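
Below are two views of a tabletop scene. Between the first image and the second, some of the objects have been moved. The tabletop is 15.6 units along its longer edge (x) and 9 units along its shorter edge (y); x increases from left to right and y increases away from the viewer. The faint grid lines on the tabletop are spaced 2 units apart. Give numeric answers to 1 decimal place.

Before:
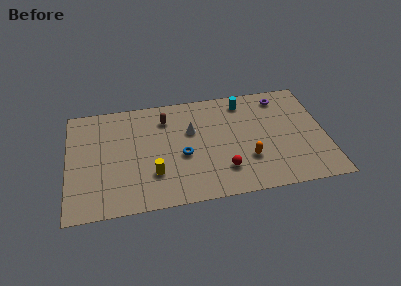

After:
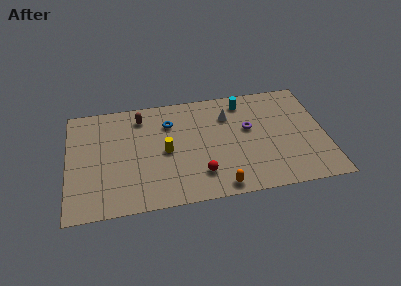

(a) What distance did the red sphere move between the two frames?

1.4

The red sphere moved from about (9.3, 2.2) to (7.9, 2.1), a distance of √(1.4² + 0.1²) ≈ 1.4.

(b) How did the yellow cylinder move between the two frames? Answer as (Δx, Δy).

(0.8, 1.7)

The yellow cylinder started near (5.1, 2.6) and ended near (5.9, 4.3).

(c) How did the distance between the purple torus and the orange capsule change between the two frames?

-0.5

The distance was about 5.3 in the first image and 4.8 in the second, so they moved 0.5 units closer together.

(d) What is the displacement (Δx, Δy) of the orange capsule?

(-1.8, -1.9)

From the two frames, the orange capsule sits at roughly (10.8, 2.8) before and (9.0, 0.9) after.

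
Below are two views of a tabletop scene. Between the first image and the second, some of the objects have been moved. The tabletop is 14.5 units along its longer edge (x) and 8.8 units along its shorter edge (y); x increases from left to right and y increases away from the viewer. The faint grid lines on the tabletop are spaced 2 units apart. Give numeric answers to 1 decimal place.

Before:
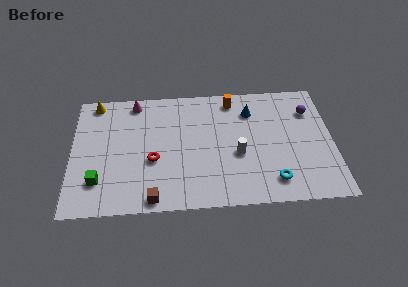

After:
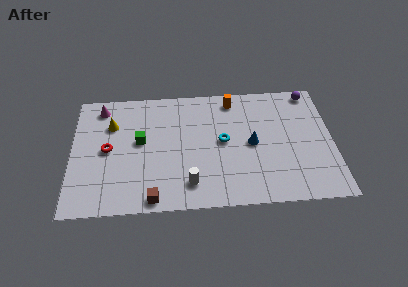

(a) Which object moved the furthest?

the cyan torus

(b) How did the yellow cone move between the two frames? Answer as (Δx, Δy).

(0.9, -1.7)

From the two frames, the yellow cone sits at roughly (1.3, 7.9) before and (2.2, 6.2) after.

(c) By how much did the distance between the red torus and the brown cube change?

+1.7

The distance was about 2.7 in the first image and 4.4 in the second, so they moved 1.7 units further apart.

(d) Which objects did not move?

the orange cylinder and the brown cube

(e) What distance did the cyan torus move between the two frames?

4.0

The cyan torus moved from about (11.1, 1.6) to (8.4, 4.6), a distance of √(2.7² + 3.0²) ≈ 4.0.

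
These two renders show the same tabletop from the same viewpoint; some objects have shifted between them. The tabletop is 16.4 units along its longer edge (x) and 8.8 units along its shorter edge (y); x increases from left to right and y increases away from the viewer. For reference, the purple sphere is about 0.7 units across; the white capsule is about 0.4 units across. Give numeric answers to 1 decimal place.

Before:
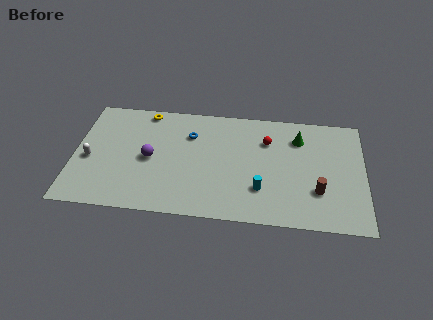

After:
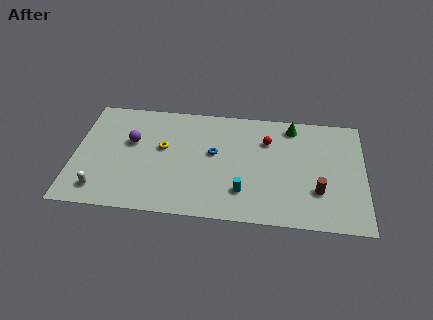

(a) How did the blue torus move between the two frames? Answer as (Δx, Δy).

(1.4, -1.3)

From the two frames, the blue torus sits at roughly (6.5, 6.3) before and (7.9, 5.0) after.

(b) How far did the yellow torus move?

3.0

The yellow torus was near (3.9, 7.9) before and (5.0, 5.1) after, so it travelled √(1.1² + 2.8²) ≈ 3.0 units.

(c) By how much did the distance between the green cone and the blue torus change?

-1.1

Before: roughly 6.2 units apart; after: 5.1. That's 1.1 units closer together.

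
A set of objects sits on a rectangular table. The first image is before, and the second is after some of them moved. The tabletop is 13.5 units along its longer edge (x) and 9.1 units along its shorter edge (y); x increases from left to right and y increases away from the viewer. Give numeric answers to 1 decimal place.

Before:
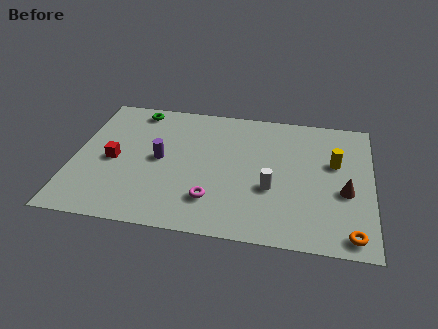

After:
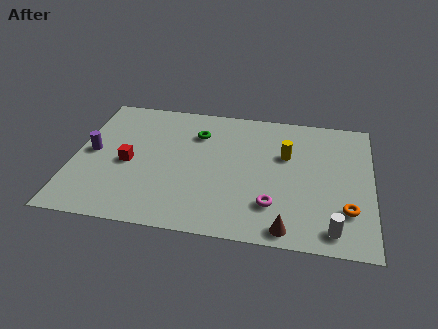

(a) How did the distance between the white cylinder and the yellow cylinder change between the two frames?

+1.5

The distance was about 3.6 in the first image and 5.1 in the second, so they moved 1.5 units further apart.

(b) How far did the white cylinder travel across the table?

3.6

The white cylinder moved from about (9.0, 3.4) to (11.8, 1.2), a distance of √(2.8² + 2.2²) ≈ 3.6.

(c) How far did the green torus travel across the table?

3.2

The green torus was near (2.6, 8.0) before and (5.5, 6.7) after, so it travelled √(2.9² + 1.3²) ≈ 3.2 units.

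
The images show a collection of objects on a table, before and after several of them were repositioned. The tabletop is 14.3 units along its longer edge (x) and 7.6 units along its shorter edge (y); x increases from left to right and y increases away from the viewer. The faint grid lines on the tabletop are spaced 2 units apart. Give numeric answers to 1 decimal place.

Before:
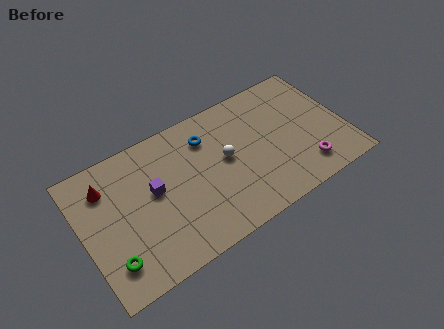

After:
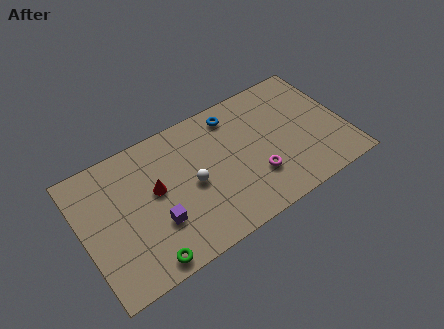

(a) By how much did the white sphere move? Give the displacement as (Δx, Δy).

(-1.9, -0.5)

The white sphere was at about (7.8, 4.1) and moved to about (5.9, 3.6).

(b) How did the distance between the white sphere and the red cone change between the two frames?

-4.5

The distance was about 6.5 in the first image and 2.0 in the second, so they moved 4.5 units closer together.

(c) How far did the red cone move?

2.9

The red cone was near (1.5, 5.8) before and (4.0, 4.3) after, so it travelled √(2.5² + 1.5²) ≈ 2.9 units.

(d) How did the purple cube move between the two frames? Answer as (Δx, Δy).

(-0.1, -1.8)

From the two frames, the purple cube sits at roughly (3.9, 4.3) before and (3.8, 2.5) after.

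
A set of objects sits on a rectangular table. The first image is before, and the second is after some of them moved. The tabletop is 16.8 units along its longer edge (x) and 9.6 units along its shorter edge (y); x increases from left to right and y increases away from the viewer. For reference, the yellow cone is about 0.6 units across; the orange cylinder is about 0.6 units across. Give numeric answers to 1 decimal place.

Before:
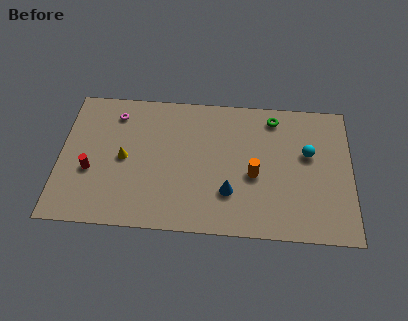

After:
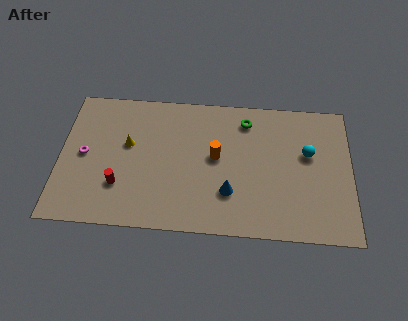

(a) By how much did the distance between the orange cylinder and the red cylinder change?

-3.4

The distance was about 9.4 in the first image and 6.0 in the second, so they moved 3.4 units closer together.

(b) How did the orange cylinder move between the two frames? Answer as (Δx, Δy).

(-2.2, 1.1)

From the two frames, the orange cylinder sits at roughly (11.2, 4.1) before and (9.0, 5.2) after.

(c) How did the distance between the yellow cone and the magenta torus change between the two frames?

-0.5

Before: roughly 3.2 units apart; after: 2.7. That's 0.5 units closer together.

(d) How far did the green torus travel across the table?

1.6

The green torus moved from about (12.3, 8.2) to (10.7, 7.9), a distance of √(1.6² + 0.3²) ≈ 1.6.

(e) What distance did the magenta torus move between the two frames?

3.4

The magenta torus moved from about (3.1, 7.8) to (1.4, 4.8), a distance of √(1.7² + 3.0²) ≈ 3.4.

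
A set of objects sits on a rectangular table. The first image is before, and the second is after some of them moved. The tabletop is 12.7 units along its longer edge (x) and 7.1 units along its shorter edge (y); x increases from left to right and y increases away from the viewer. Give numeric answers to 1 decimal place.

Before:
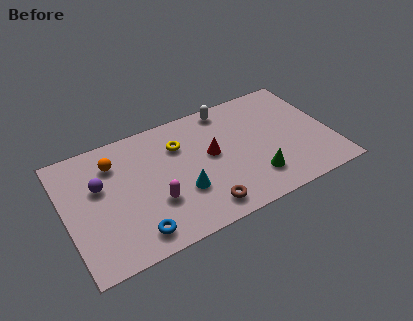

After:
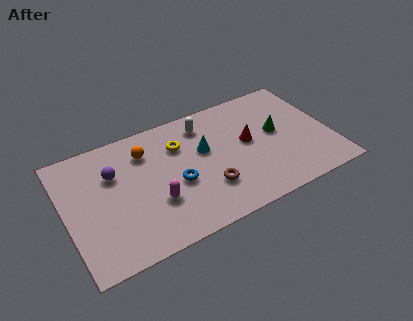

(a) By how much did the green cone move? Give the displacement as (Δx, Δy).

(1.4, 2.2)

The green cone started near (8.8, 1.7) and ended near (10.2, 3.9).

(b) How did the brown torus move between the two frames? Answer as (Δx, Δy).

(0.4, 1.0)

The brown torus started near (6.2, 1.1) and ended near (6.6, 2.1).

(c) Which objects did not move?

the yellow torus and the magenta capsule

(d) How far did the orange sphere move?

1.5

From (2.5, 5.4) to (4.0, 5.4), the orange sphere covered √(1.5² + 0.0²) ≈ 1.5 units.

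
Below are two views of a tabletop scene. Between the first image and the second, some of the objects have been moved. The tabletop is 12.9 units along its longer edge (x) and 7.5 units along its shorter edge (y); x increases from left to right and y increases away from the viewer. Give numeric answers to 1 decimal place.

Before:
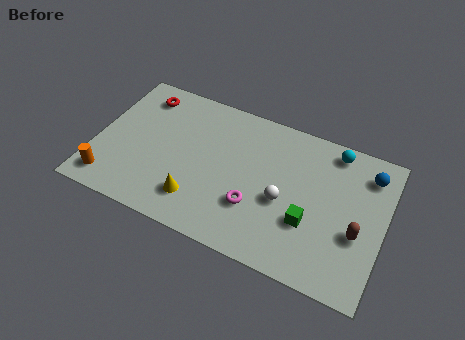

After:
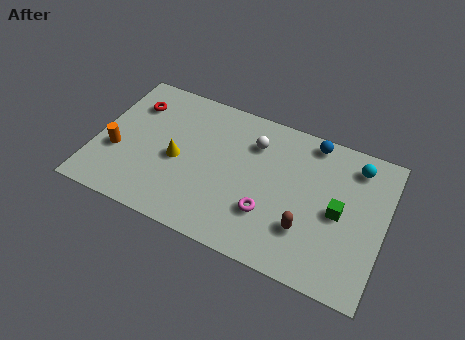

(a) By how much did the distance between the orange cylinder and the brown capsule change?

-2.4

Before: roughly 11.0 units apart; after: 8.6. That's 2.4 units closer together.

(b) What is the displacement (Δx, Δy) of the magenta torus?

(0.6, -0.1)

From the two frames, the magenta torus sits at roughly (7.3, 2.4) before and (7.9, 2.3) after.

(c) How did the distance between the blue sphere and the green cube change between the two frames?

-0.7

The distance was about 4.1 in the first image and 3.4 in the second, so they moved 0.7 units closer together.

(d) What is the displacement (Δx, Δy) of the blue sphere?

(-2.6, 0.7)

From the two frames, the blue sphere sits at roughly (12.0, 6.0) before and (9.4, 6.7) after.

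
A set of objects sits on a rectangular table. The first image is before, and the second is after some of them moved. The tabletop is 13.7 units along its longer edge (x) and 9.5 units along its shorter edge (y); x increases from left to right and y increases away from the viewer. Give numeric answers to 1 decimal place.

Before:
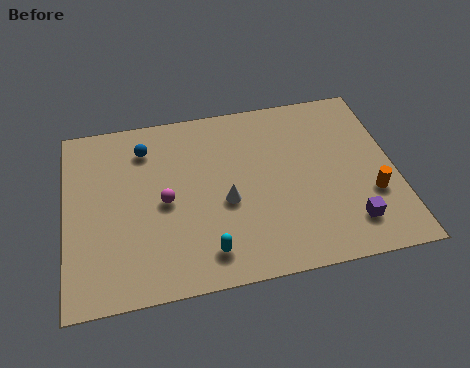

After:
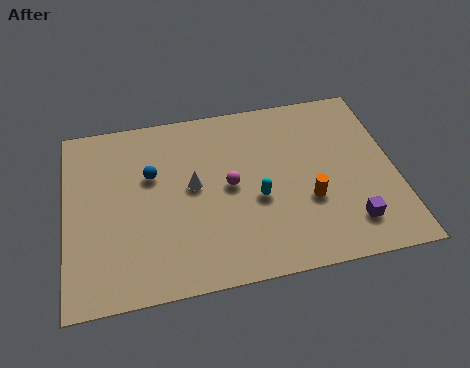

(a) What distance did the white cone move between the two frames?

1.7

The white cone moved from about (6.6, 4.0) to (5.3, 5.1), a distance of √(1.3² + 1.1²) ≈ 1.7.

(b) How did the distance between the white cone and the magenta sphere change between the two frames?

-1.0

Before: roughly 2.5 units apart; after: 1.5. That's 1.0 units closer together.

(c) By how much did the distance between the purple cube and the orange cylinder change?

+0.6

They were about 1.6 units apart before and 2.2 after — 0.6 units further apart.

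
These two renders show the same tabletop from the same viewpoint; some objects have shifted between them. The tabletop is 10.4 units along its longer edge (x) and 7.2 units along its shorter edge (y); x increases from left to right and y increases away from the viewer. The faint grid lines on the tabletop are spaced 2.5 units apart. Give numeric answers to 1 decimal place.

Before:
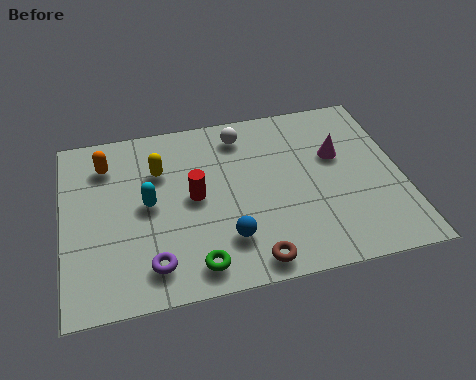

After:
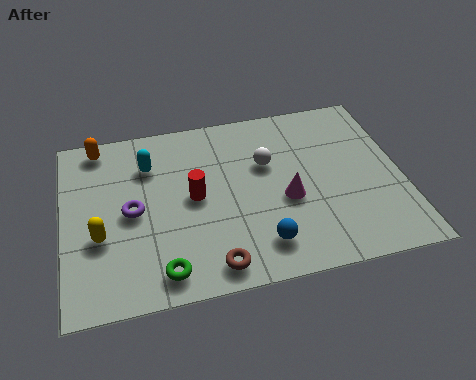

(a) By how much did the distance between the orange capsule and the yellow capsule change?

+2.0

The distance was about 1.7 in the first image and 3.7 in the second, so they moved 2.0 units further apart.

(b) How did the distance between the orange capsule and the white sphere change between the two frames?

+1.2

They were about 4.2 units apart before and 5.4 after — 1.2 units further apart.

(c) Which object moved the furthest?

the yellow capsule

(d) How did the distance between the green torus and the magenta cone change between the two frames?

-1.4

They were about 5.8 units apart before and 4.4 after — 1.4 units closer together.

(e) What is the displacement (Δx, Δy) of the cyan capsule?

(0.1, 1.6)

The cyan capsule started near (2.6, 3.7) and ended near (2.7, 5.3).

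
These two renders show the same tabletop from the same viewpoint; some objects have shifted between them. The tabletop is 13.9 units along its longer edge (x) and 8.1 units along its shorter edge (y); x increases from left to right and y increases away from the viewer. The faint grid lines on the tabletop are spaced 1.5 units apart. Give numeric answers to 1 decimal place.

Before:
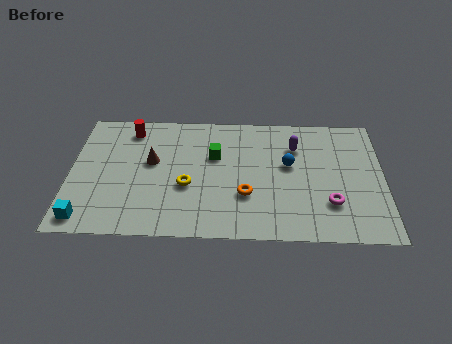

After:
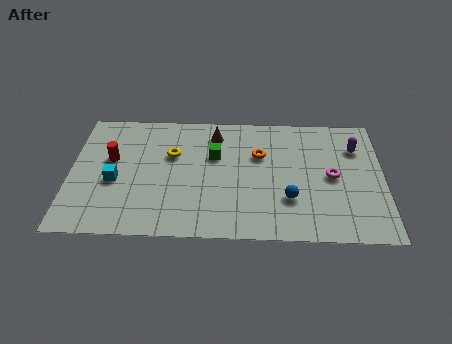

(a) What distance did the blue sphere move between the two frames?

2.2

From (9.7, 4.7) to (9.7, 2.5), the blue sphere covered √(0.0² + 2.2²) ≈ 2.2 units.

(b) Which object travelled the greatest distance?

the brown cone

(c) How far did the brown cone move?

3.4

The brown cone was near (3.6, 4.7) before and (6.4, 6.6) after, so it travelled √(2.8² + 1.9²) ≈ 3.4 units.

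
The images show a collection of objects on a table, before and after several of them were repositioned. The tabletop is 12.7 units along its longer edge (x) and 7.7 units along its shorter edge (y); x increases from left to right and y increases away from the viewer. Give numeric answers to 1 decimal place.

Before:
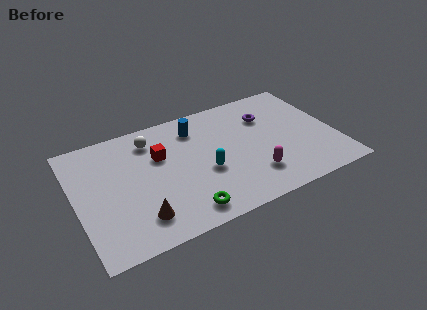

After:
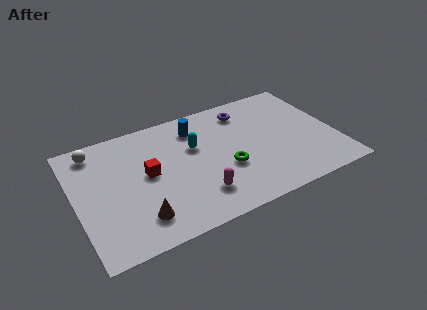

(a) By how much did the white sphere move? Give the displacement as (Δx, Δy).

(-2.7, 0.4)

From the two frames, the white sphere sits at roughly (3.9, 6.2) before and (1.2, 6.6) after.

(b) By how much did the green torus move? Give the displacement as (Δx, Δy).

(2.3, 1.8)

From the two frames, the green torus sits at roughly (4.9, 1.1) before and (7.2, 2.9) after.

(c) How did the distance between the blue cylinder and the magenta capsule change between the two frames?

-0.5

Before: roughly 4.8 units apart; after: 4.3. That's 0.5 units closer together.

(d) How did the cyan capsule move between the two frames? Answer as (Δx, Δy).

(-0.3, 1.8)

The cyan capsule started near (6.2, 3.1) and ended near (5.9, 4.9).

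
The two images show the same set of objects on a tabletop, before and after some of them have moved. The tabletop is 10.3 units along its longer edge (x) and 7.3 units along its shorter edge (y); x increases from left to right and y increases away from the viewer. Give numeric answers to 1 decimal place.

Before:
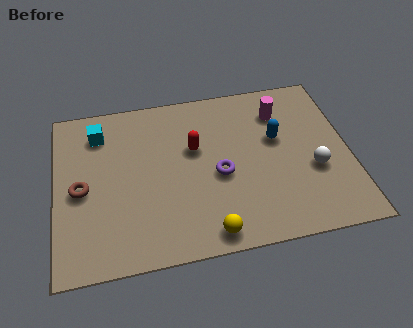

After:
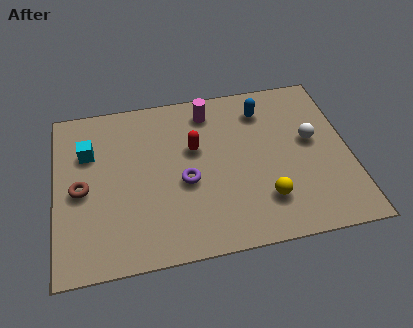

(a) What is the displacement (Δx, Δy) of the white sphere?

(0.0, 1.3)

The white sphere was at about (9.0, 2.8) and moved to about (9.0, 4.1).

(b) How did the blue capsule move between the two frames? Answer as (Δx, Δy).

(-0.4, 1.4)

The blue capsule started near (7.8, 4.4) and ended near (7.4, 5.8).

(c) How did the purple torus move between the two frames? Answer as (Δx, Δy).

(-1.2, -0.1)

The purple torus was at about (5.7, 3.2) and moved to about (4.5, 3.1).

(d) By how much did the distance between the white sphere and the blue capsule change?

+0.3

They were about 2.0 units apart before and 2.3 after — 0.3 units further apart.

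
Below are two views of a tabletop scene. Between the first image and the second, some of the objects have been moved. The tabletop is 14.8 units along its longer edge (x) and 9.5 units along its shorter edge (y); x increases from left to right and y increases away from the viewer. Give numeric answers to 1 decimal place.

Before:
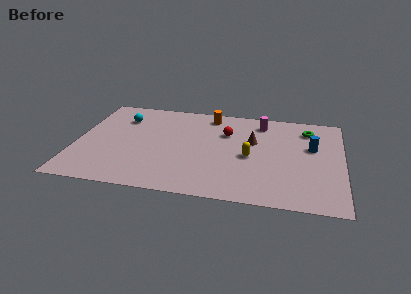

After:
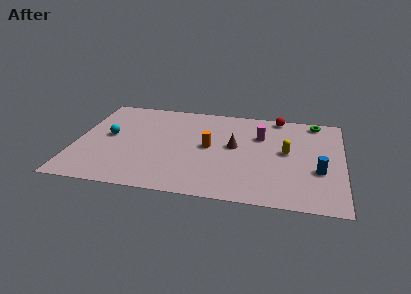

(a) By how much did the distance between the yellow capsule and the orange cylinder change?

-0.3

They were about 4.6 units apart before and 4.3 after — 0.3 units closer together.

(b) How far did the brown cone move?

1.2

The brown cone was near (9.8, 5.9) before and (8.8, 5.2) after, so it travelled √(1.0² + 0.7²) ≈ 1.2 units.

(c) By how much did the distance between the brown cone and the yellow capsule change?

+1.3

The distance was about 1.6 in the first image and 2.9 in the second, so they moved 1.3 units further apart.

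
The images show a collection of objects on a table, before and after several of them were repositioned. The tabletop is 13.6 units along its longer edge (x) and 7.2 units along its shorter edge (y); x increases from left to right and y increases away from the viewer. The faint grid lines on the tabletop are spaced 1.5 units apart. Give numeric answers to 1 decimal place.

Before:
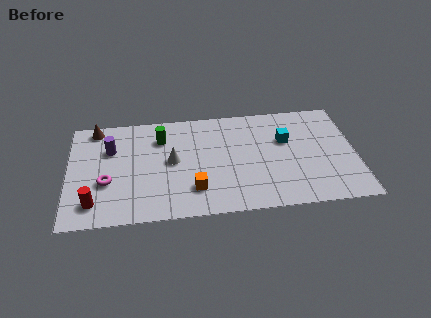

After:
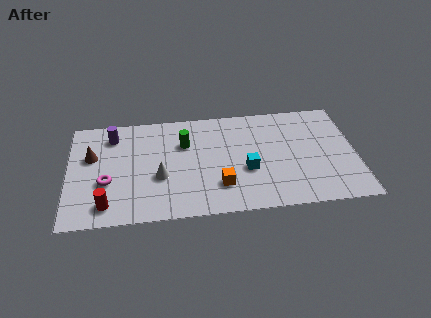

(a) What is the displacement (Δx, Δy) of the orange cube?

(1.2, 0.1)

The orange cube was at about (5.9, 1.8) and moved to about (7.1, 1.9).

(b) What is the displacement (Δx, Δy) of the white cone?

(-0.6, -1.0)

The white cone was at about (4.9, 3.8) and moved to about (4.3, 2.8).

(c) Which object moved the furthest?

the cyan cube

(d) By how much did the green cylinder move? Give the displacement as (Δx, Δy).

(1.1, -0.5)

The green cylinder started near (4.4, 5.4) and ended near (5.5, 4.9).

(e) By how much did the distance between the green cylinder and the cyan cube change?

-2.4

Before: roughly 6.0 units apart; after: 3.6. That's 2.4 units closer together.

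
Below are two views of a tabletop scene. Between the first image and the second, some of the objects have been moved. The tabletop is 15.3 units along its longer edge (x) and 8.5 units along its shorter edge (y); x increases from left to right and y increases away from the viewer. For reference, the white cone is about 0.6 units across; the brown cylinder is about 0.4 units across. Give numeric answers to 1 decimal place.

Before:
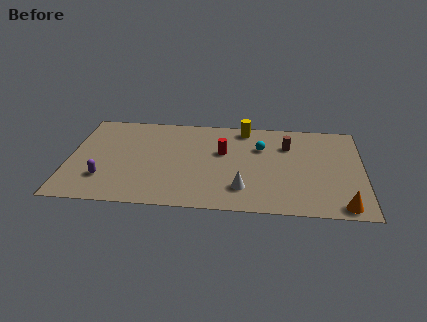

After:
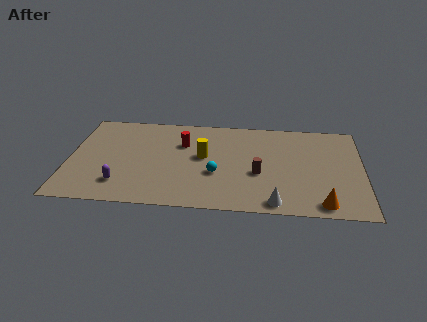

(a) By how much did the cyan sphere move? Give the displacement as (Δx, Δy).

(-2.3, -2.6)

The cyan sphere started near (10.0, 5.8) and ended near (7.7, 3.2).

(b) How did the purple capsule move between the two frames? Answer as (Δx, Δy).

(0.9, -0.4)

The purple capsule was at about (1.9, 2.3) and moved to about (2.8, 1.9).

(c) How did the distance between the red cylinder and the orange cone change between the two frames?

+1.2

Before: roughly 7.5 units apart; after: 8.7. That's 1.2 units further apart.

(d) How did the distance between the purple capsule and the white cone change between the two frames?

+0.9

The distance was about 7.2 in the first image and 8.1 in the second, so they moved 0.9 units further apart.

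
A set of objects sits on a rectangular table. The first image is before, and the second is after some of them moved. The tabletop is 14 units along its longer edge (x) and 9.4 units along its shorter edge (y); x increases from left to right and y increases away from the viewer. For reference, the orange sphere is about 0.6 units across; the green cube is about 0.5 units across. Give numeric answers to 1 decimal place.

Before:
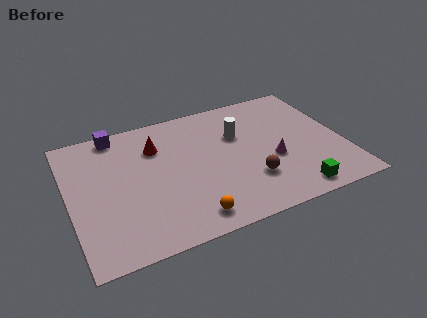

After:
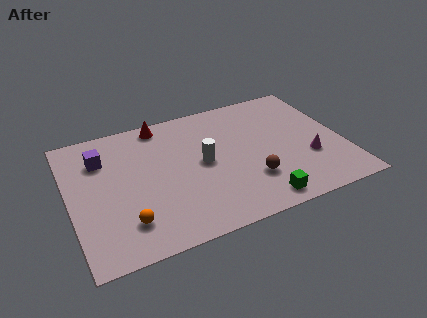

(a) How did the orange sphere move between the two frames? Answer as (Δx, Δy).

(-3.1, 0.8)

The orange sphere was at about (5.7, 1.3) and moved to about (2.6, 2.1).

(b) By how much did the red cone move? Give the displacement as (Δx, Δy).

(0.4, 1.6)

The red cone started near (4.6, 6.8) and ended near (5.0, 8.4).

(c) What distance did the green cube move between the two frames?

1.8

The green cube was near (11.0, 1.1) before and (9.2, 1.1) after, so it travelled √(1.8² + 0.0²) ≈ 1.8 units.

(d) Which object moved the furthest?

the orange sphere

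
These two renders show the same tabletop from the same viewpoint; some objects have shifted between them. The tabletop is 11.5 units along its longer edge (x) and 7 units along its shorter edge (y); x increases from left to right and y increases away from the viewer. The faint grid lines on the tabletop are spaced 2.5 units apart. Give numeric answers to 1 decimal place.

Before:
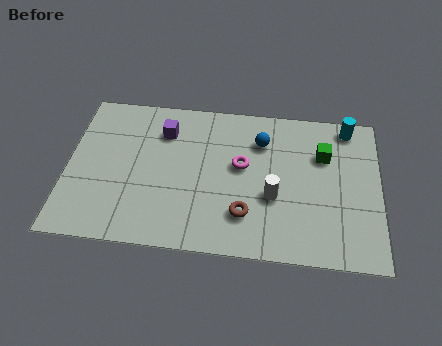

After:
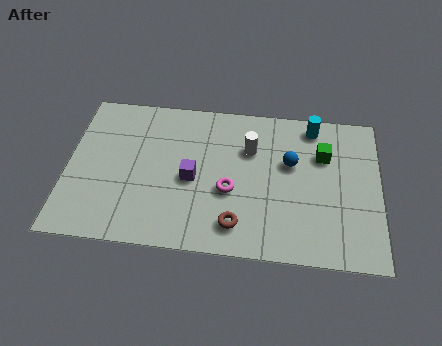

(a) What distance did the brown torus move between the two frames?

0.6

The brown torus moved from about (6.6, 1.8) to (6.3, 1.3), a distance of √(0.3² + 0.5²) ≈ 0.6.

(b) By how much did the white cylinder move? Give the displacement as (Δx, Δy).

(-0.9, 2.1)

The white cylinder started near (7.6, 2.7) and ended near (6.7, 4.8).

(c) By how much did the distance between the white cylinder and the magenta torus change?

+0.3

Before: roughly 1.8 units apart; after: 2.1. That's 0.3 units further apart.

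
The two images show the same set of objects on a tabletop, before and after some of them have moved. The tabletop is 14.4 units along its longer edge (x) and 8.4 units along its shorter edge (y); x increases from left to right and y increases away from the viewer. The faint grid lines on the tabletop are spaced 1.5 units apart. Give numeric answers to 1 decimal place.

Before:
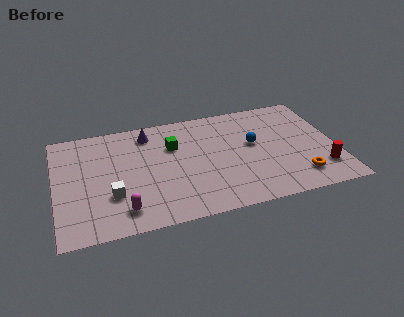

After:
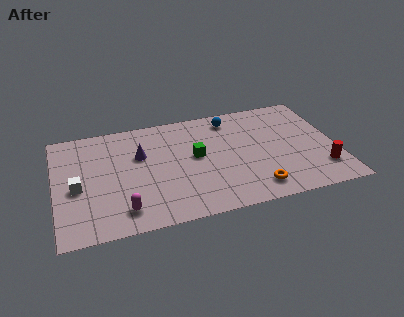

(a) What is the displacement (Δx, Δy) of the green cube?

(1.1, -1.1)

The green cube started near (6.1, 5.7) and ended near (7.2, 4.6).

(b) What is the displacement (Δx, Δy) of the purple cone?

(-0.5, -1.6)

From the two frames, the purple cone sits at roughly (4.9, 7.0) before and (4.4, 5.4) after.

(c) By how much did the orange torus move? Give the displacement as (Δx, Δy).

(-2.3, -0.3)

The orange torus started near (12.3, 1.7) and ended near (10.0, 1.4).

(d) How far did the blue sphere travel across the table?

2.5

From (10.2, 4.8) to (9.2, 7.1), the blue sphere covered √(1.0² + 2.3²) ≈ 2.5 units.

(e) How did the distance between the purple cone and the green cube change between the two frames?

+1.1

They were about 1.8 units apart before and 2.9 after — 1.1 units further apart.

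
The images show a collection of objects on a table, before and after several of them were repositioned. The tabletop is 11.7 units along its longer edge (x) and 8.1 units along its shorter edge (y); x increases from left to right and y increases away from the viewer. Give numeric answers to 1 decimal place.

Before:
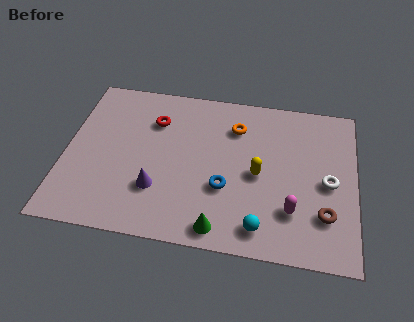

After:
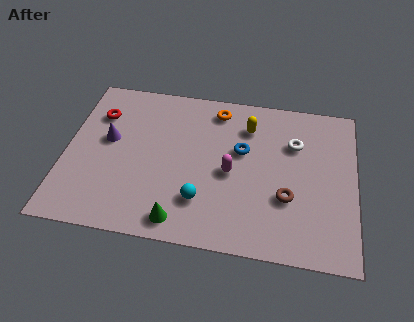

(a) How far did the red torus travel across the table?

2.3

The red torus moved from about (3.5, 5.9) to (1.2, 5.9), a distance of √(2.3² + 0.0²) ≈ 2.3.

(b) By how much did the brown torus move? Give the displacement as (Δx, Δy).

(-1.5, 0.6)

From the two frames, the brown torus sits at roughly (10.5, 2.2) before and (9.0, 2.8) after.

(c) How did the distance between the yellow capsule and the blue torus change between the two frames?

-0.3

They were about 1.6 units apart before and 1.3 after — 0.3 units closer together.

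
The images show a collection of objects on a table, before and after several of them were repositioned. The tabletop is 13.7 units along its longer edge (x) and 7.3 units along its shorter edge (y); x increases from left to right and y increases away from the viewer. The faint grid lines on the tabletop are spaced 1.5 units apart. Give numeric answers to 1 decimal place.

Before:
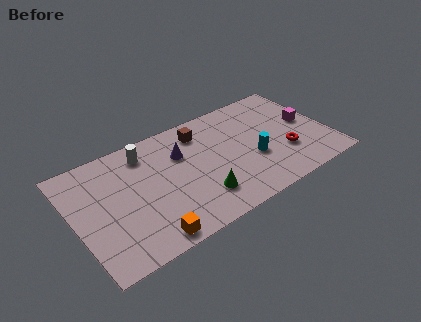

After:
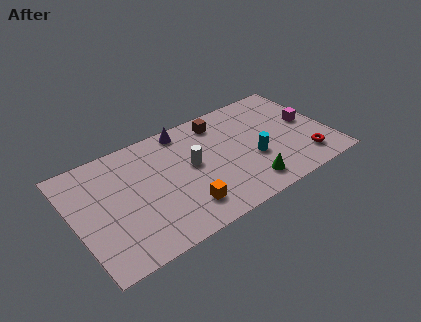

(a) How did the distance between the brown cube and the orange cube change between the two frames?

-1.1

The distance was about 6.3 in the first image and 5.2 in the second, so they moved 1.1 units closer together.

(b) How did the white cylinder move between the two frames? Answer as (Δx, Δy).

(2.2, -2.0)

The white cylinder was at about (4.1, 6.0) and moved to about (6.3, 4.0).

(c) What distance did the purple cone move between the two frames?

1.6

The purple cone moved from about (5.9, 5.0) to (6.3, 6.5), a distance of √(0.4² + 1.5²) ≈ 1.6.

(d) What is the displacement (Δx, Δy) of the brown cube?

(1.1, 0.2)

The brown cube was at about (7.1, 5.9) and moved to about (8.2, 6.1).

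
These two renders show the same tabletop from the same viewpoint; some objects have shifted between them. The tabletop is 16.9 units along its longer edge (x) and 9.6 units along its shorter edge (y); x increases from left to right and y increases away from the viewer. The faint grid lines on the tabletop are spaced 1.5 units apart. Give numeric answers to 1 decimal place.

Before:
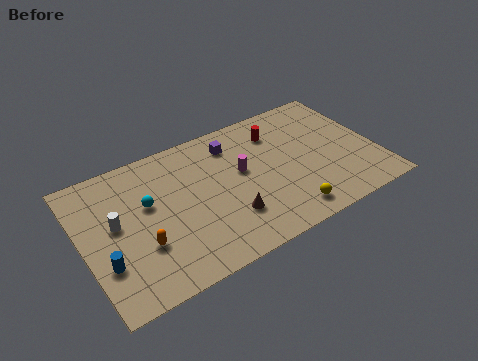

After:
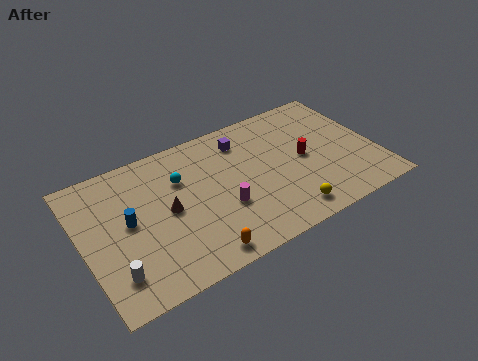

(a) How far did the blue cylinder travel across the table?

2.6

The blue cylinder was near (1.0, 3.0) before and (2.6, 5.1) after, so it travelled √(1.6² + 2.1²) ≈ 2.6 units.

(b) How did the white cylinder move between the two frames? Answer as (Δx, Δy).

(-0.5, -3.2)

From the two frames, the white cylinder sits at roughly (1.9, 5.3) before and (1.4, 2.1) after.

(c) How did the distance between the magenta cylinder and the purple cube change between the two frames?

+2.4

The distance was about 2.2 in the first image and 4.6 in the second, so they moved 2.4 units further apart.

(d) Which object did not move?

the yellow sphere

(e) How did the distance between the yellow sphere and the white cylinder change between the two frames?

-0.3

Before: roughly 10.1 units apart; after: 9.8. That's 0.3 units closer together.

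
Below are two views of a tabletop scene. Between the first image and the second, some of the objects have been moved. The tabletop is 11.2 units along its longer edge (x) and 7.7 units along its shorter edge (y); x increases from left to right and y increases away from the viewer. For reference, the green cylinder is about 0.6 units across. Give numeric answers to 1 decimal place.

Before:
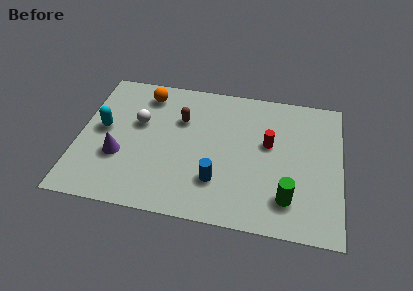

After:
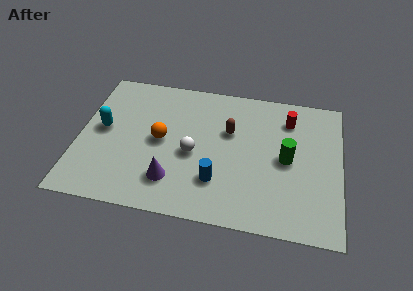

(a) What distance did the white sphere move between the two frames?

2.7

The white sphere was near (2.5, 4.7) before and (4.9, 3.4) after, so it travelled √(2.4² + 1.3²) ≈ 2.7 units.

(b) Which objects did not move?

the blue cylinder and the cyan capsule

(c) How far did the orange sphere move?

2.6

The orange sphere was near (2.7, 6.4) before and (3.5, 3.9) after, so it travelled √(0.8² + 2.5²) ≈ 2.6 units.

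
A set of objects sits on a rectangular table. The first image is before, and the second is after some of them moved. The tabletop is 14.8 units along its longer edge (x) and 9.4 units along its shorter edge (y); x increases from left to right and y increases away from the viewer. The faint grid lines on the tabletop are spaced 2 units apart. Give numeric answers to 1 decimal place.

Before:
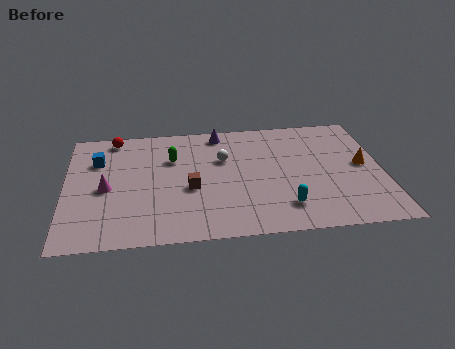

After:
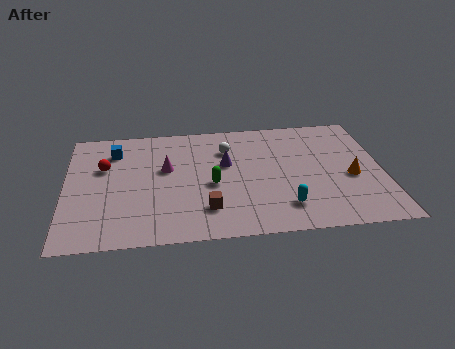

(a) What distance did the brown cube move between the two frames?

1.8

The brown cube moved from about (5.8, 3.9) to (6.5, 2.2), a distance of √(0.7² + 1.7²) ≈ 1.8.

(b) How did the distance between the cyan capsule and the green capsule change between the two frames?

-2.8

They were about 6.7 units apart before and 3.9 after — 2.8 units closer together.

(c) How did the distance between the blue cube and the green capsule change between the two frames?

+2.0

Before: roughly 3.5 units apart; after: 5.5. That's 2.0 units further apart.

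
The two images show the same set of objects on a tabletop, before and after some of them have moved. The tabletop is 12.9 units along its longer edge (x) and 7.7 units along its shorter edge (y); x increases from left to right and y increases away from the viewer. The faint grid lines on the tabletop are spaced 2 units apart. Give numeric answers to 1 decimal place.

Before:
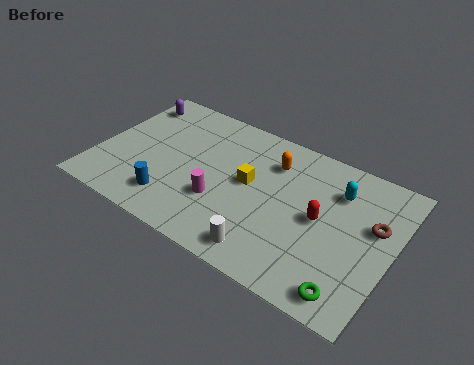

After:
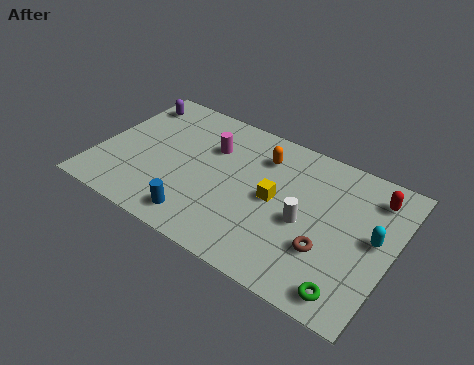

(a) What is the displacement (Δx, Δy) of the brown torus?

(-1.7, -2.2)

The brown torus was at about (12.0, 4.7) and moved to about (10.3, 2.5).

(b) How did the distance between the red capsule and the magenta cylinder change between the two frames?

+2.8

The distance was about 4.4 in the first image and 7.2 in the second, so they moved 2.8 units further apart.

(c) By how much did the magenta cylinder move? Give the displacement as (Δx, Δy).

(-0.9, 2.7)

The magenta cylinder was at about (5.6, 2.6) and moved to about (4.7, 5.3).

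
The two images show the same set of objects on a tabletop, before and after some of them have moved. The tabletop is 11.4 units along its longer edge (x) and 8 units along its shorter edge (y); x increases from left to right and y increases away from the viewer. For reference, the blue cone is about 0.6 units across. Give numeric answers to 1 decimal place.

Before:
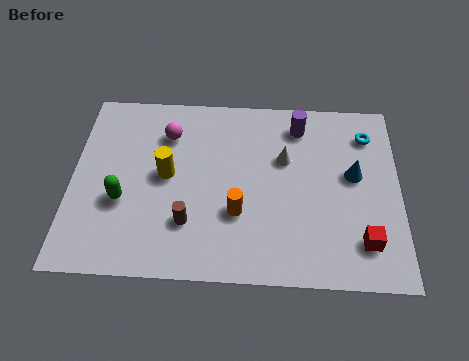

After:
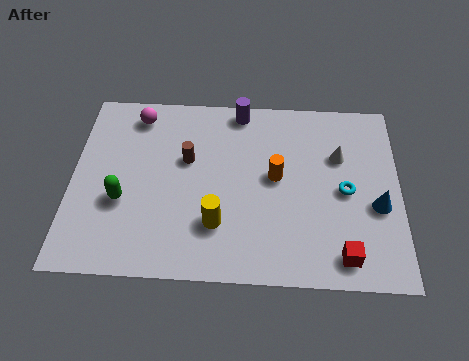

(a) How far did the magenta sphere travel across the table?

1.4

The magenta sphere was near (3.3, 6.0) before and (2.2, 6.8) after, so it travelled √(1.1² + 0.8²) ≈ 1.4 units.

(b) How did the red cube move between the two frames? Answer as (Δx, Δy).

(-0.7, -0.6)

The red cube started near (10.1, 1.7) and ended near (9.4, 1.1).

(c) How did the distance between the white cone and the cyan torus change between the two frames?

-1.6

They were about 3.1 units apart before and 1.5 after — 1.6 units closer together.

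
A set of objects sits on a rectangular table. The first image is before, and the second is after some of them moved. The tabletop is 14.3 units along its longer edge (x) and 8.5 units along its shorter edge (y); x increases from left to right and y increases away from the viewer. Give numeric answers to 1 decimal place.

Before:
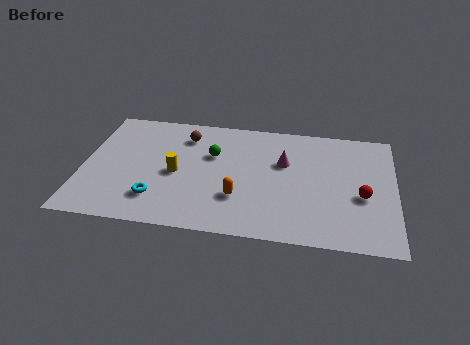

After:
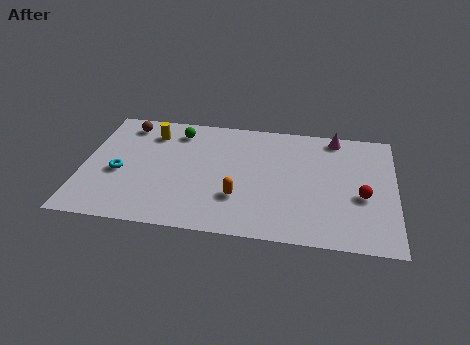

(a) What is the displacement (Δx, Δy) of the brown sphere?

(-2.8, 0.5)

The brown sphere was at about (4.6, 6.7) and moved to about (1.8, 7.2).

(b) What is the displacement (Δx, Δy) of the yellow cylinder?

(-1.3, 2.8)

The yellow cylinder started near (4.3, 3.9) and ended near (3.0, 6.7).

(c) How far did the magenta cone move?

3.2

The magenta cone was near (9.2, 5.4) before and (11.5, 7.6) after, so it travelled √(2.3² + 2.2²) ≈ 3.2 units.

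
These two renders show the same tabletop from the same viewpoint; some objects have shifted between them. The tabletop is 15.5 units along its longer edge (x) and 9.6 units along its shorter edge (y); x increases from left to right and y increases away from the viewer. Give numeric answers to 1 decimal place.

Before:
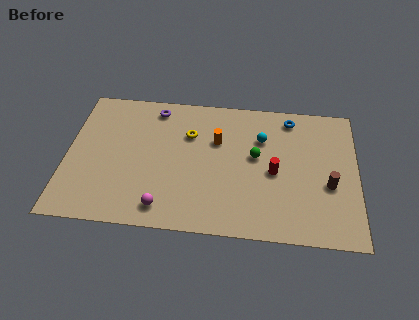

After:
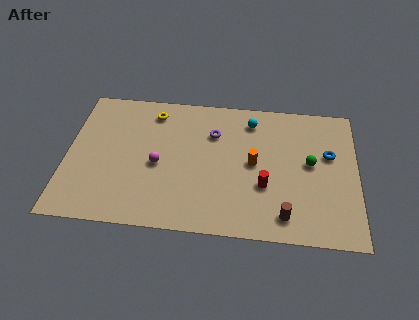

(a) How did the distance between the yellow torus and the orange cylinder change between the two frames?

+4.8

Before: roughly 1.5 units apart; after: 6.3. That's 4.8 units further apart.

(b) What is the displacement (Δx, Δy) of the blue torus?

(2.1, -2.4)

The blue torus was at about (11.9, 8.3) and moved to about (14.0, 5.9).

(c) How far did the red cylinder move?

1.1

The red cylinder moved from about (11.1, 4.4) to (10.6, 3.4), a distance of √(0.5² + 1.0²) ≈ 1.1.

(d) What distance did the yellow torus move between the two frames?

2.4

From (6.5, 6.6) to (4.5, 8.0), the yellow torus covered √(2.0² + 1.4²) ≈ 2.4 units.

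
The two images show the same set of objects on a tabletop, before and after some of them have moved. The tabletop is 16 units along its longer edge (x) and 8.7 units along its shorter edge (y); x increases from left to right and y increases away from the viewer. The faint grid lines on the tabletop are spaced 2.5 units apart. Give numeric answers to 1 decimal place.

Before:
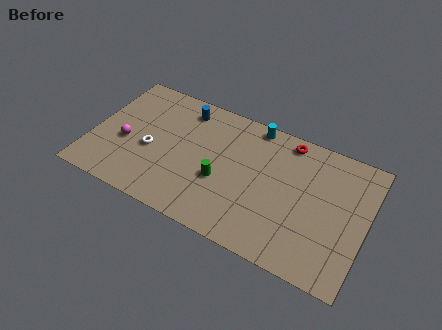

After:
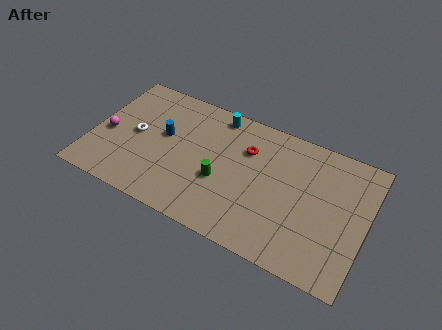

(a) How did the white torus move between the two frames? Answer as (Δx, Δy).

(-1.0, 0.7)

The white torus started near (3.5, 3.7) and ended near (2.5, 4.4).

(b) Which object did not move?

the green cylinder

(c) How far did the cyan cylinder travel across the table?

2.2

From (9.1, 7.9) to (6.9, 7.7), the cyan cylinder covered √(2.2² + 0.2²) ≈ 2.2 units.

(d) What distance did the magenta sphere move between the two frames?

1.1

From (2.0, 3.6) to (0.9, 3.8), the magenta sphere covered √(1.1² + 0.2²) ≈ 1.1 units.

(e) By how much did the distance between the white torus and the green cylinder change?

+1.1

The distance was about 4.2 in the first image and 5.3 in the second, so they moved 1.1 units further apart.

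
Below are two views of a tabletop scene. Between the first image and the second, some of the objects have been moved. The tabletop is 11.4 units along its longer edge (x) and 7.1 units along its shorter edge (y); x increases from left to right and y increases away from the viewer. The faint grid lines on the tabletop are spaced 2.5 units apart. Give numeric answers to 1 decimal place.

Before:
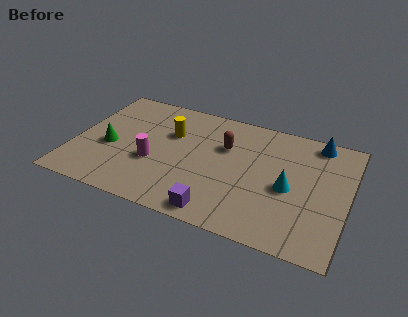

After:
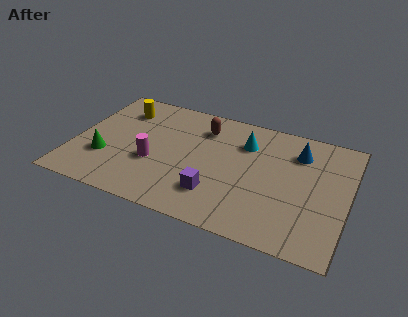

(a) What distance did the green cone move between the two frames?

0.7

The green cone was near (1.5, 3.0) before and (1.4, 2.3) after, so it travelled √(0.1² + 0.7²) ≈ 0.7 units.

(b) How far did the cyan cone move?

2.8

The cyan cone moved from about (9.0, 3.2) to (7.0, 5.2), a distance of √(2.0² + 2.0²) ≈ 2.8.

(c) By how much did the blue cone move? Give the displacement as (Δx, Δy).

(-0.7, -0.9)

From the two frames, the blue cone sits at roughly (9.9, 6.3) before and (9.2, 5.4) after.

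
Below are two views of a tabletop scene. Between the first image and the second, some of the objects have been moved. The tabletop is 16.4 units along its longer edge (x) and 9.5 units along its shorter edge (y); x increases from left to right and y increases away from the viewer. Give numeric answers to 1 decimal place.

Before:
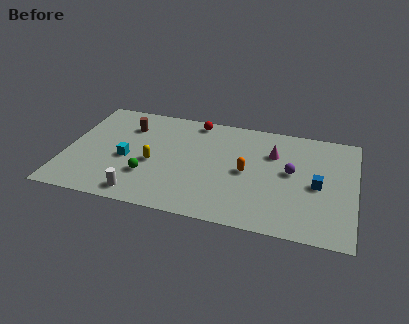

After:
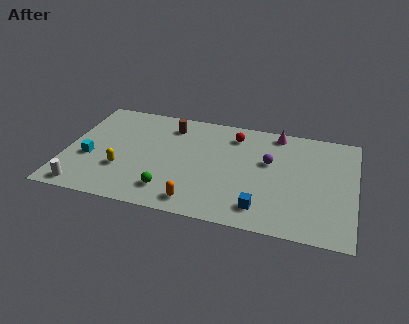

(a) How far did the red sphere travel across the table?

2.4

From (7.1, 8.5) to (9.4, 7.7), the red sphere covered √(2.3² + 0.8²) ≈ 2.4 units.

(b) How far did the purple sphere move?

1.4

The purple sphere moved from about (12.8, 5.2) to (11.5, 5.8), a distance of √(1.3² + 0.6²) ≈ 1.4.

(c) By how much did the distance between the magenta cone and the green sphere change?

+0.9

They were about 7.8 units apart before and 8.7 after — 0.9 units further apart.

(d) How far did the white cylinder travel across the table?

3.2

From (4.5, 1.2) to (1.3, 1.0), the white cylinder covered √(3.2² + 0.2²) ≈ 3.2 units.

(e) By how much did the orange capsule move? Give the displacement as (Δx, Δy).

(-2.6, -3.3)

The orange capsule started near (10.3, 4.6) and ended near (7.7, 1.3).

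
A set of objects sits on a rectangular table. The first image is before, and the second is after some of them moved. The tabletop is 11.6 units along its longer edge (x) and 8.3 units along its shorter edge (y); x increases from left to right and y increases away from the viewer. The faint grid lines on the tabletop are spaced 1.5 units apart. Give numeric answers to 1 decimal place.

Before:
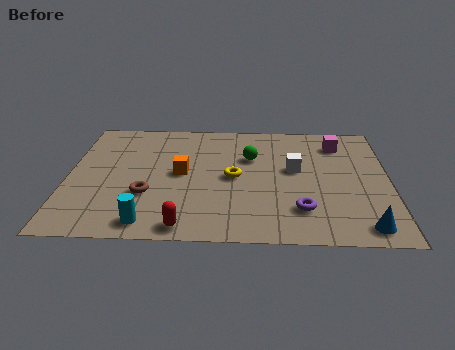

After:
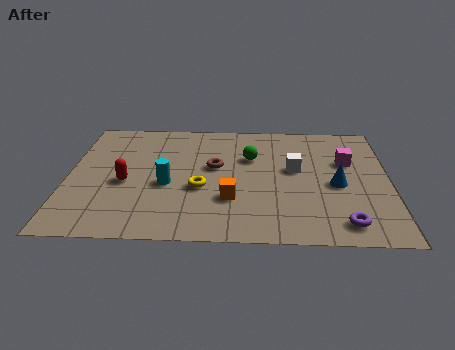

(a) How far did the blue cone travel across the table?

2.8

From (10.6, 1.0) to (9.7, 3.7), the blue cone covered √(0.9² + 2.7²) ≈ 2.8 units.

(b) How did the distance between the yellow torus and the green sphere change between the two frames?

+1.3

They were about 1.5 units apart before and 2.8 after — 1.3 units further apart.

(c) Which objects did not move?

the white cube and the green sphere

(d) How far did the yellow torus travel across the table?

1.4

The yellow torus moved from about (6.0, 4.1) to (4.8, 3.3), a distance of √(1.2² + 0.8²) ≈ 1.4.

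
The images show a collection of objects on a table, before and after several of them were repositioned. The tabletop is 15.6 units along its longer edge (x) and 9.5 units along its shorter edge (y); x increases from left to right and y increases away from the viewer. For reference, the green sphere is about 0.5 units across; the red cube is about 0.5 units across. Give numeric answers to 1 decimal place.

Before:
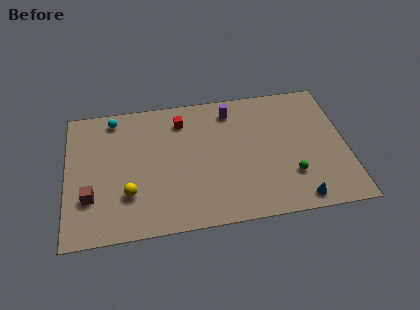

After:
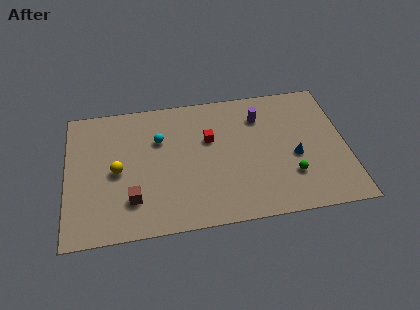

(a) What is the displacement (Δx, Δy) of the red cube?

(1.5, -1.6)

From the two frames, the red cube sits at roughly (6.5, 7.6) before and (8.0, 6.0) after.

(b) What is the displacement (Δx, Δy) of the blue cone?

(0.0, 3.0)

The blue cone started near (12.7, 1.0) and ended near (12.7, 4.0).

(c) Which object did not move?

the green sphere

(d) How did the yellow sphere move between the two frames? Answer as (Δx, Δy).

(-0.6, 1.7)

The yellow sphere started near (3.4, 2.8) and ended near (2.8, 4.5).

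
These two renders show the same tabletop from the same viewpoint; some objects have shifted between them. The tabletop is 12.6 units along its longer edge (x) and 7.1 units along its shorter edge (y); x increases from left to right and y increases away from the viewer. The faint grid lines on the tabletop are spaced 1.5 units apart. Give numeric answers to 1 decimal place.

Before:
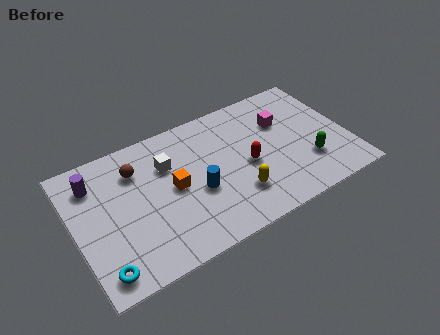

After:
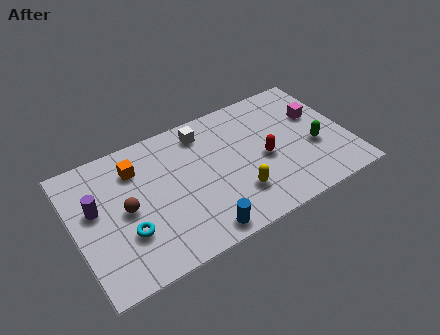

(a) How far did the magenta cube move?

1.6

The magenta cube was near (9.8, 4.8) before and (11.4, 4.5) after, so it travelled √(1.6² + 0.3²) ≈ 1.6 units.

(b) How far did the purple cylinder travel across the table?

1.3

From (1.1, 5.5) to (1.0, 4.2), the purple cylinder covered √(0.1² + 1.3²) ≈ 1.3 units.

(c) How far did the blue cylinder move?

2.1

From (5.5, 2.9) to (5.3, 0.8), the blue cylinder covered √(0.2² + 2.1²) ≈ 2.1 units.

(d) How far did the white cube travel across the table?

2.1

The white cube was near (4.4, 4.9) before and (6.2, 5.9) after, so it travelled √(1.8² + 1.0²) ≈ 2.1 units.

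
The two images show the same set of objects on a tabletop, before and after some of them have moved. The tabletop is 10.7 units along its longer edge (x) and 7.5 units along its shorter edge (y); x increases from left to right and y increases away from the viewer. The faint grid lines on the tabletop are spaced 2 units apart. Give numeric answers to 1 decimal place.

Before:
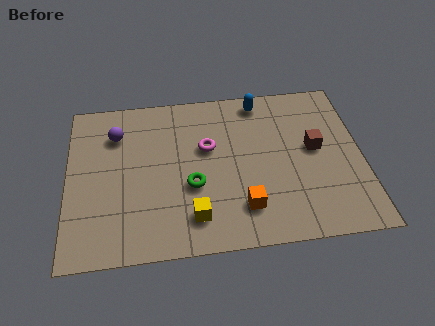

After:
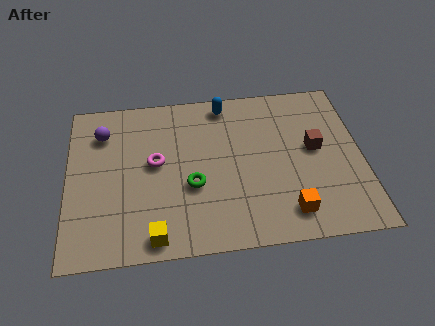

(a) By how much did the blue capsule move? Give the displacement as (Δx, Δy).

(-1.3, 0.0)

The blue capsule started near (7.1, 6.6) and ended near (5.8, 6.6).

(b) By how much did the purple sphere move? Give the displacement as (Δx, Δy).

(-0.5, 0.1)

The purple sphere started near (1.8, 5.6) and ended near (1.3, 5.7).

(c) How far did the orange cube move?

1.6

From (6.3, 1.7) to (7.9, 1.3), the orange cube covered √(1.6² + 0.4²) ≈ 1.6 units.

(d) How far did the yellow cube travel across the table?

1.6

From (4.5, 1.5) to (3.1, 0.8), the yellow cube covered √(1.4² + 0.7²) ≈ 1.6 units.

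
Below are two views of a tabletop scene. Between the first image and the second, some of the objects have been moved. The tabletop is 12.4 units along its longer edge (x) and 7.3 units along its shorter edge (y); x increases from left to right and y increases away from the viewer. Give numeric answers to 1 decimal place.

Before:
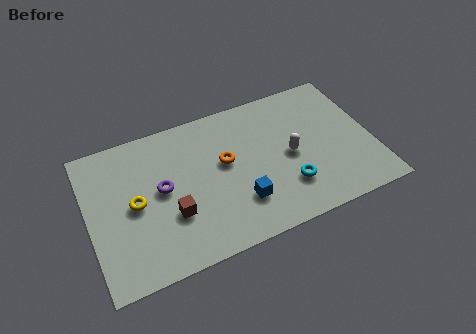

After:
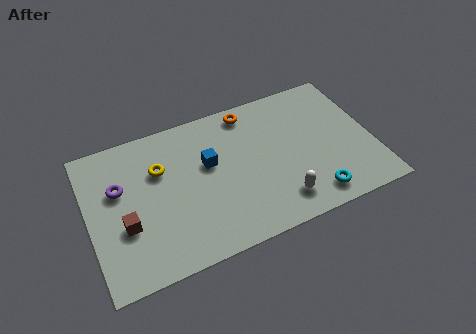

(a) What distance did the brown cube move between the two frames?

2.0

The brown cube was near (3.5, 2.5) before and (1.5, 2.7) after, so it travelled √(2.0² + 0.2²) ≈ 2.0 units.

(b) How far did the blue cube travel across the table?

2.6

The blue cube was near (6.4, 2.0) before and (5.3, 4.4) after, so it travelled √(1.1² + 2.4²) ≈ 2.6 units.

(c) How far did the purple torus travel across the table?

1.9

The purple torus moved from about (3.2, 3.9) to (1.4, 4.6), a distance of √(1.8² + 0.7²) ≈ 1.9.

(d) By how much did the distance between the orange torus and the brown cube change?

+3.9

Before: roughly 3.0 units apart; after: 6.9. That's 3.9 units further apart.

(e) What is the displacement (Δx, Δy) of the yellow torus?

(1.2, 1.3)

The yellow torus was at about (2.0, 3.6) and moved to about (3.2, 4.9).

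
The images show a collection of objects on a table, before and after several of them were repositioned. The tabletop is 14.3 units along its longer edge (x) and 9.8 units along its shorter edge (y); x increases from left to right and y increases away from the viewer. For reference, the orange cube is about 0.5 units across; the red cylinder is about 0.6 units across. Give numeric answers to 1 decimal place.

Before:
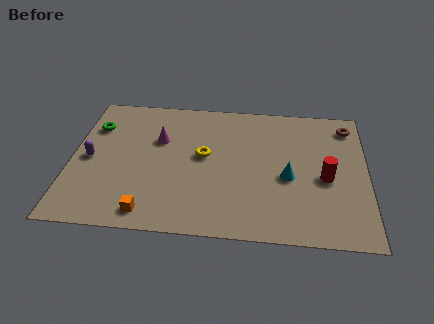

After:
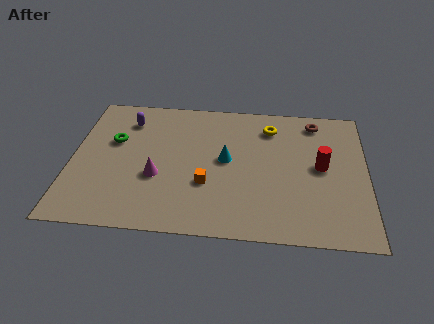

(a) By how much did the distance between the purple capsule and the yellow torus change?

+1.5

The distance was about 5.5 in the first image and 7.0 in the second, so they moved 1.5 units further apart.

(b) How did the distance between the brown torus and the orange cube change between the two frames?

-4.6

The distance was about 11.8 in the first image and 7.2 in the second, so they moved 4.6 units closer together.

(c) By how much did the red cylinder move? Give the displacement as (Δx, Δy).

(-0.2, 0.8)

The red cylinder was at about (12.3, 4.3) and moved to about (12.1, 5.1).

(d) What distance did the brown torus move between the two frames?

1.6

The brown torus moved from about (13.4, 8.2) to (11.8, 8.4), a distance of √(1.6² + 0.2²) ≈ 1.6.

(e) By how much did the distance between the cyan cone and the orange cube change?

-5.2

The distance was about 7.2 in the first image and 2.0 in the second, so they moved 5.2 units closer together.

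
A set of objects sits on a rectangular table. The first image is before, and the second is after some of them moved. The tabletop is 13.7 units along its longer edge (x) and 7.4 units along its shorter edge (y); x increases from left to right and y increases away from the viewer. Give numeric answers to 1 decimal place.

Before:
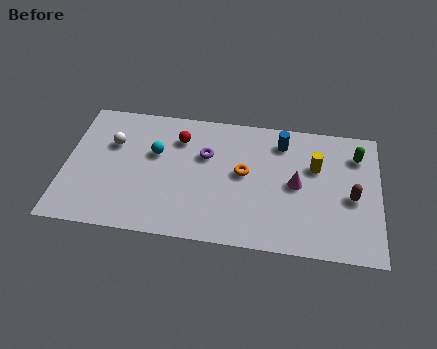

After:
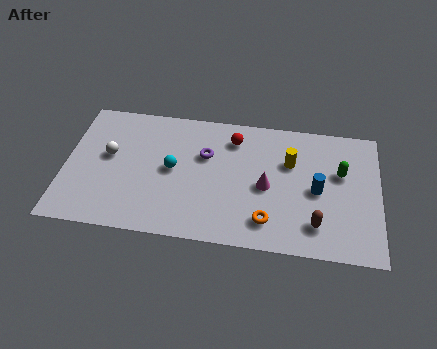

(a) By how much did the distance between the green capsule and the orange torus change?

-0.8

Before: roughly 5.2 units apart; after: 4.4. That's 0.8 units closer together.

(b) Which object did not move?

the purple torus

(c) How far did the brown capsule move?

2.3

The brown capsule was near (12.5, 3.3) before and (11.0, 1.6) after, so it travelled √(1.5² + 1.7²) ≈ 2.3 units.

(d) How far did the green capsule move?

1.3

The green capsule moved from about (12.7, 5.7) to (12.0, 4.6), a distance of √(0.7² + 1.1²) ≈ 1.3.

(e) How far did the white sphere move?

0.7

From (2.0, 4.9) to (1.9, 4.2), the white sphere covered √(0.1² + 0.7²) ≈ 0.7 units.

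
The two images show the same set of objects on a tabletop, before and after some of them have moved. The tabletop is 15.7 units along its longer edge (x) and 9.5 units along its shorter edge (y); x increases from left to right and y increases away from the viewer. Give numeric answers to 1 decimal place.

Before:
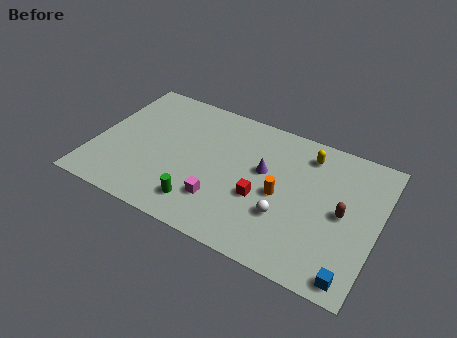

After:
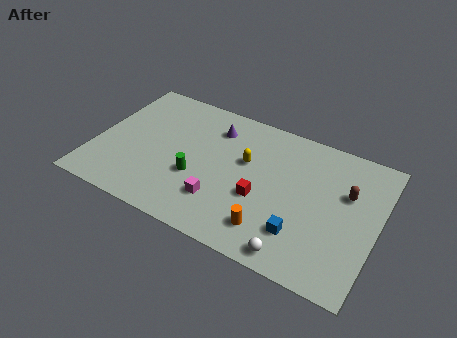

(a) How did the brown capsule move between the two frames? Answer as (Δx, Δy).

(0.1, 1.4)

The brown capsule was at about (13.8, 4.7) and moved to about (13.9, 6.1).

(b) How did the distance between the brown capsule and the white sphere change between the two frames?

+2.2

The distance was about 3.4 in the first image and 5.6 in the second, so they moved 2.2 units further apart.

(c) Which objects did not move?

the red cube and the magenta cube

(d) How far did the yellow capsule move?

3.8

The yellow capsule was near (11.5, 7.8) before and (8.3, 5.8) after, so it travelled √(3.2² + 2.0²) ≈ 3.8 units.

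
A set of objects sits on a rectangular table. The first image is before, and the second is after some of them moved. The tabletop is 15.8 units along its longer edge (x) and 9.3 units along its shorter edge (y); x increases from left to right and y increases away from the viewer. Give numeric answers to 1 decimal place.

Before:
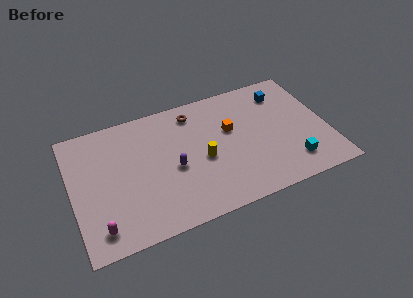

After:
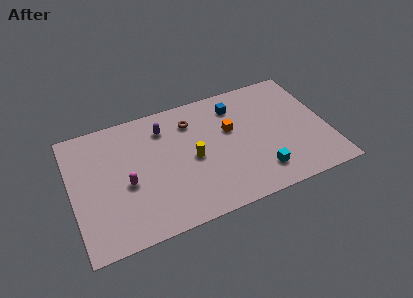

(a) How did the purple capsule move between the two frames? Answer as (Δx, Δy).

(-0.3, 3.2)

The purple capsule started near (6.2, 4.1) and ended near (5.9, 7.3).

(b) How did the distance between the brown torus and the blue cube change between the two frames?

-2.8

The distance was about 5.6 in the first image and 2.8 in the second, so they moved 2.8 units closer together.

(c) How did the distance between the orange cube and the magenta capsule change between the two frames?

-2.7

The distance was about 9.5 in the first image and 6.8 in the second, so they moved 2.7 units closer together.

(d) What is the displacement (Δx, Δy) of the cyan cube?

(-2.0, 0.0)

The cyan cube was at about (13.3, 1.9) and moved to about (11.3, 1.9).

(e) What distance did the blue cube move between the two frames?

3.0

The blue cube was near (13.4, 7.4) before and (10.4, 7.4) after, so it travelled √(3.0² + 0.0²) ≈ 3.0 units.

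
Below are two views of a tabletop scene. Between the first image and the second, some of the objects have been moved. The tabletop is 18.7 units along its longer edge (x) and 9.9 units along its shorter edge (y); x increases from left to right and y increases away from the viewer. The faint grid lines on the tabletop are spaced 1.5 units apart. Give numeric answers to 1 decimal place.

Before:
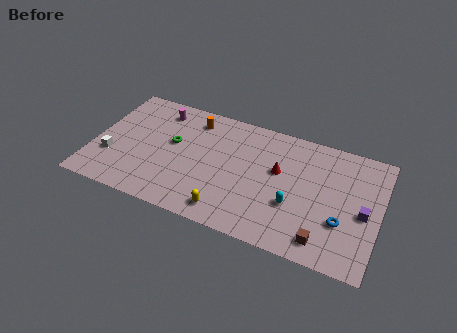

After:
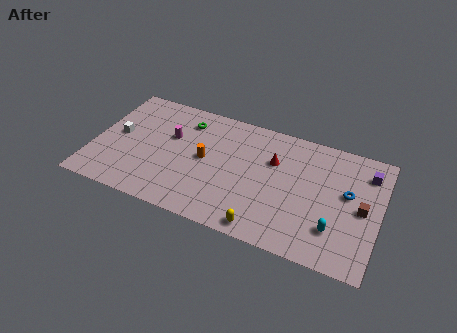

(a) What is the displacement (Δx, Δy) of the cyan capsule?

(2.7, -0.9)

The cyan capsule started near (13.3, 3.5) and ended near (16.0, 2.6).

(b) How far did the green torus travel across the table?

2.3

From (5.1, 5.7) to (5.7, 7.9), the green torus covered √(0.6² + 2.2²) ≈ 2.3 units.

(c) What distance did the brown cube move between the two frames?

4.0

The brown cube moved from about (15.4, 1.5) to (17.6, 4.8), a distance of √(2.2² + 3.3²) ≈ 4.0.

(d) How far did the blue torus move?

2.4

From (16.4, 3.3) to (16.6, 5.7), the blue torus covered √(0.2² + 2.4²) ≈ 2.4 units.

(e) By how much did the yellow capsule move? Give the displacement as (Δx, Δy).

(2.4, -0.4)

From the two frames, the yellow capsule sits at roughly (9.2, 1.4) before and (11.6, 1.0) after.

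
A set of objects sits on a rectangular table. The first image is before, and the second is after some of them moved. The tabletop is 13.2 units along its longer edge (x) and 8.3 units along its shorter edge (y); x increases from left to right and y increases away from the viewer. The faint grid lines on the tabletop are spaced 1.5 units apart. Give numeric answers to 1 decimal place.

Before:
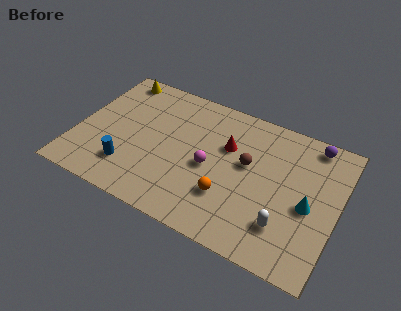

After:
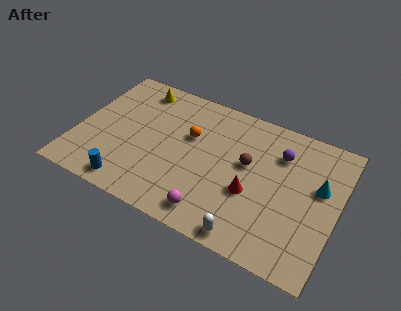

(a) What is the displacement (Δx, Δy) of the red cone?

(1.5, -2.2)

The red cone started near (7.5, 5.4) and ended near (9.0, 3.2).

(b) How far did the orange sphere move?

3.5

The orange sphere was near (7.9, 2.5) before and (5.6, 5.2) after, so it travelled √(2.3² + 2.7²) ≈ 3.5 units.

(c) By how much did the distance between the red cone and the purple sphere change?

-1.5

The distance was about 4.6 in the first image and 3.1 in the second, so they moved 1.5 units closer together.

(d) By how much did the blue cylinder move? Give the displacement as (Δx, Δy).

(0.2, -1.0)

The blue cylinder was at about (2.9, 2.0) and moved to about (3.1, 1.0).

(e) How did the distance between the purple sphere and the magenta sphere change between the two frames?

-0.4

Before: roughly 6.0 units apart; after: 5.6. That's 0.4 units closer together.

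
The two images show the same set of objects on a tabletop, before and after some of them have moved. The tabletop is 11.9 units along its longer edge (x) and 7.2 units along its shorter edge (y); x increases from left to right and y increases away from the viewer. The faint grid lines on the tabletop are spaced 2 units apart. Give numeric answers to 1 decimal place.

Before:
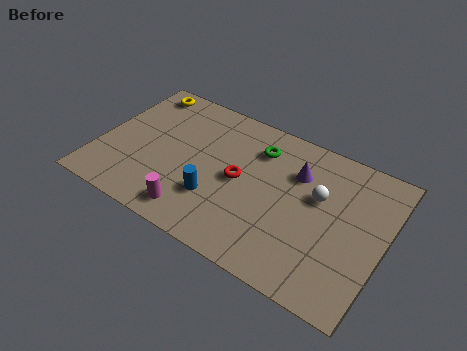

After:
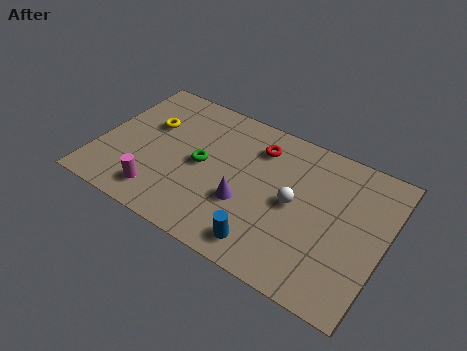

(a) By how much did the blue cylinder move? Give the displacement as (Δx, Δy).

(2.3, -1.1)

From the two frames, the blue cylinder sits at roughly (5.1, 2.2) before and (7.4, 1.1) after.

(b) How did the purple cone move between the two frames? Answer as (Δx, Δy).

(-1.8, -2.5)

The purple cone was at about (8.1, 5.1) and moved to about (6.3, 2.6).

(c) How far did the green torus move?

2.8

The green torus moved from about (6.4, 5.5) to (4.3, 3.6), a distance of √(2.1² + 1.9²) ≈ 2.8.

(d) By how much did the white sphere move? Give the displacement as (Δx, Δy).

(-0.9, -0.8)

The white sphere was at about (9.1, 4.4) and moved to about (8.2, 3.6).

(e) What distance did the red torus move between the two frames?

2.1

The red torus was near (5.9, 3.6) before and (6.4, 5.6) after, so it travelled √(0.5² + 2.0²) ≈ 2.1 units.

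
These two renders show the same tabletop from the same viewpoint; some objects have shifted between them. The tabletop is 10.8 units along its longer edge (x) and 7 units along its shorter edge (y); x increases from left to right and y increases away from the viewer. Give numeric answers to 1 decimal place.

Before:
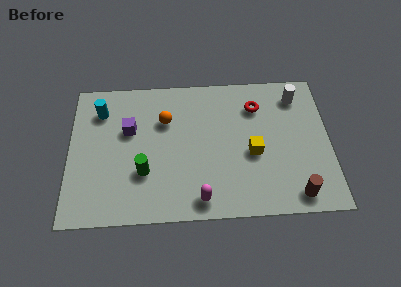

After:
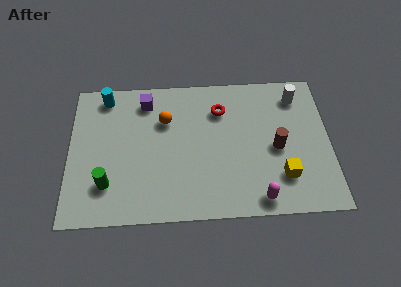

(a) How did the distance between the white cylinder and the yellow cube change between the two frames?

+0.7

The distance was about 3.3 in the first image and 4.0 in the second, so they moved 0.7 units further apart.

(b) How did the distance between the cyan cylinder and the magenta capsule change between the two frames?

+2.1

The distance was about 6.1 in the first image and 8.2 in the second, so they moved 2.1 units further apart.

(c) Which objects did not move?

the orange sphere and the white cylinder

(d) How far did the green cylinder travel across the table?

1.6

The green cylinder moved from about (3.1, 2.3) to (1.6, 1.8), a distance of √(1.5² + 0.5²) ≈ 1.6.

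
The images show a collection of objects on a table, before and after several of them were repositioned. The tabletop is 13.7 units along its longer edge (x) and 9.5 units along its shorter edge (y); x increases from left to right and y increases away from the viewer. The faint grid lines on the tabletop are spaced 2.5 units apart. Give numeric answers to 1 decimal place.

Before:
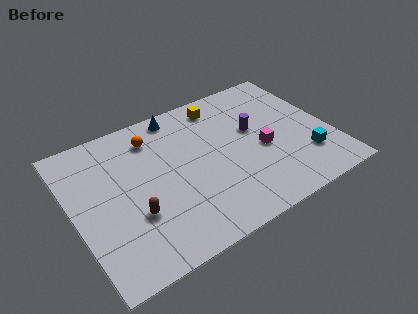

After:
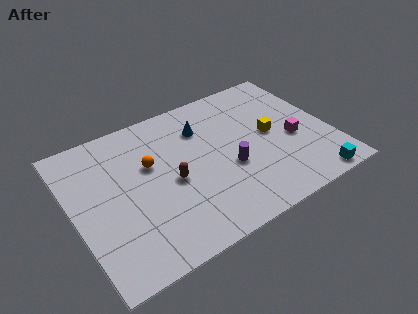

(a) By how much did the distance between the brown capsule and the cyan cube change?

-1.4

They were about 9.2 units apart before and 7.8 after — 1.4 units closer together.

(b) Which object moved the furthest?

the yellow cube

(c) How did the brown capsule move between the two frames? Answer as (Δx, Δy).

(2.2, 1.1)

The brown capsule was at about (2.9, 3.2) and moved to about (5.1, 4.3).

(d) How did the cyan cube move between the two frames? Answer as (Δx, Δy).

(0.0, -1.7)

The cyan cube started near (12.1, 2.5) and ended near (12.1, 0.8).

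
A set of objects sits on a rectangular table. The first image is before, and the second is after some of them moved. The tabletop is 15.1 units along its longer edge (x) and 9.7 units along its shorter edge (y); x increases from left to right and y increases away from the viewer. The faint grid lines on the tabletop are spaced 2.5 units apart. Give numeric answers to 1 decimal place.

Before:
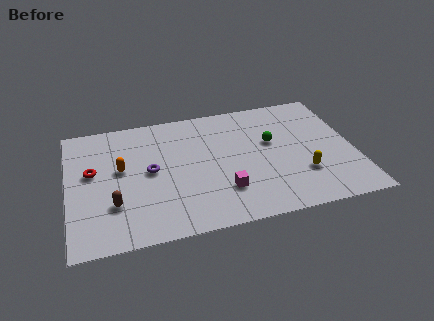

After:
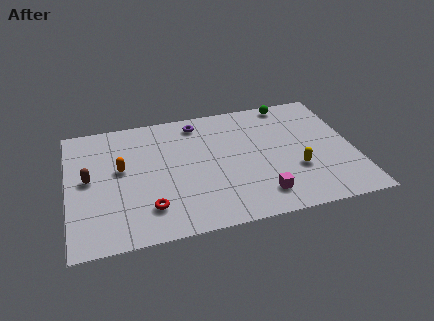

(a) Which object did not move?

the orange capsule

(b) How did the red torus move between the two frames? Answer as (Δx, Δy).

(2.8, -3.4)

The red torus started near (1.3, 5.6) and ended near (4.1, 2.2).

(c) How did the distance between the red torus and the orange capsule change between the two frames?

+2.0

The distance was about 1.5 in the first image and 3.5 in the second, so they moved 2.0 units further apart.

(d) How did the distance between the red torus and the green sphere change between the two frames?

+0.8

Before: roughly 9.5 units apart; after: 10.3. That's 0.8 units further apart.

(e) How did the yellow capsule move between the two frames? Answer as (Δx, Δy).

(-0.3, 0.4)

The yellow capsule started near (12.2, 2.9) and ended near (11.9, 3.3).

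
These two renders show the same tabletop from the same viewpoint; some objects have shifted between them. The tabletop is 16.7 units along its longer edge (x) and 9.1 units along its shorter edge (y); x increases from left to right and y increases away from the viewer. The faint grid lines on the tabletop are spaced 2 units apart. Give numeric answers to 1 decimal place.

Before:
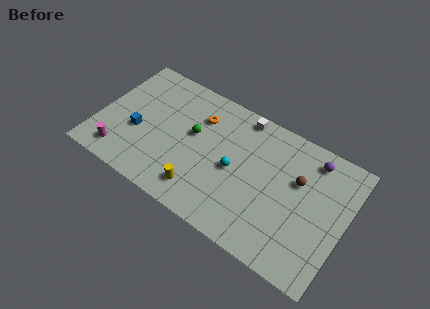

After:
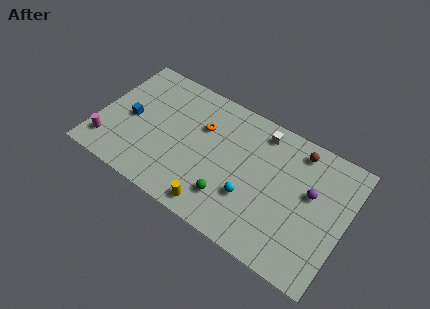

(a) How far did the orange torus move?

0.7

The orange torus was near (6.5, 6.7) before and (6.8, 6.1) after, so it travelled √(0.3² + 0.6²) ≈ 0.7 units.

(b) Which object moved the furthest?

the green sphere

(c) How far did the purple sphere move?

2.3

From (14.1, 7.7) to (14.3, 5.4), the purple sphere covered √(0.2² + 2.3²) ≈ 2.3 units.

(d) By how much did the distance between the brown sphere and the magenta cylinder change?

+1.2

Before: roughly 12.3 units apart; after: 13.5. That's 1.2 units further apart.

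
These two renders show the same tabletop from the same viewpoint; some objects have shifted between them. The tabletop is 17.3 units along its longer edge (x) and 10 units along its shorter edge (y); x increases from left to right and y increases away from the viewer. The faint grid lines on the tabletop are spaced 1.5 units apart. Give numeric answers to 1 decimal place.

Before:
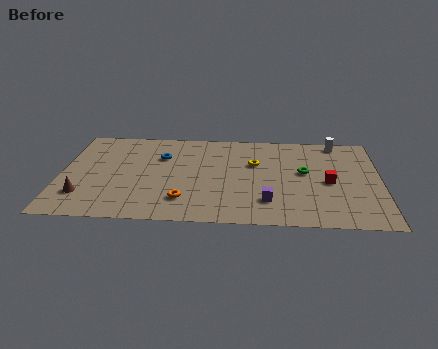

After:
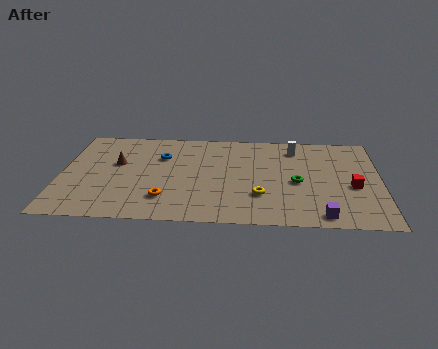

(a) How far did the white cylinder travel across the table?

2.4

The white cylinder moved from about (15.0, 9.0) to (12.7, 8.2), a distance of √(2.3² + 0.8²) ≈ 2.4.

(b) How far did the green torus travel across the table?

1.2

From (13.2, 5.6) to (12.8, 4.5), the green torus covered √(0.4² + 1.1²) ≈ 1.2 units.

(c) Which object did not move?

the blue torus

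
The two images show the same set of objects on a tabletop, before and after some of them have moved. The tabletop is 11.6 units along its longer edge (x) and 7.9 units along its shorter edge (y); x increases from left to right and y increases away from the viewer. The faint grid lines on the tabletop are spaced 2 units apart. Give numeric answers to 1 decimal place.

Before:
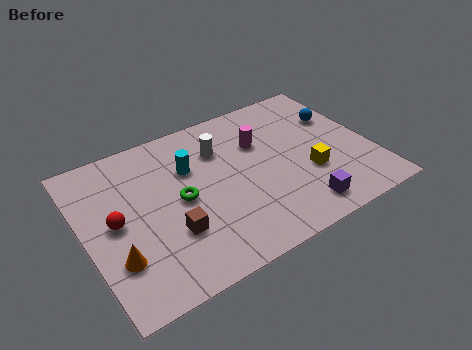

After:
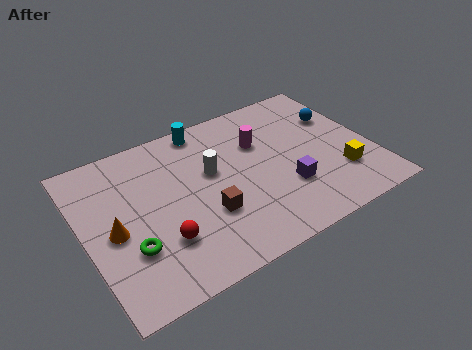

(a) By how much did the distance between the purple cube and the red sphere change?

-2.4

The distance was about 7.5 in the first image and 5.1 in the second, so they moved 2.4 units closer together.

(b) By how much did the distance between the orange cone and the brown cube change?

+1.5

The distance was about 2.2 in the first image and 3.7 in the second, so they moved 1.5 units further apart.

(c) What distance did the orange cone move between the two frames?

1.3

The orange cone was near (1.0, 2.3) before and (1.1, 3.6) after, so it travelled √(0.1² + 1.3²) ≈ 1.3 units.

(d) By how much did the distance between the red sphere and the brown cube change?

-0.6

Before: roughly 2.5 units apart; after: 1.9. That's 0.6 units closer together.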